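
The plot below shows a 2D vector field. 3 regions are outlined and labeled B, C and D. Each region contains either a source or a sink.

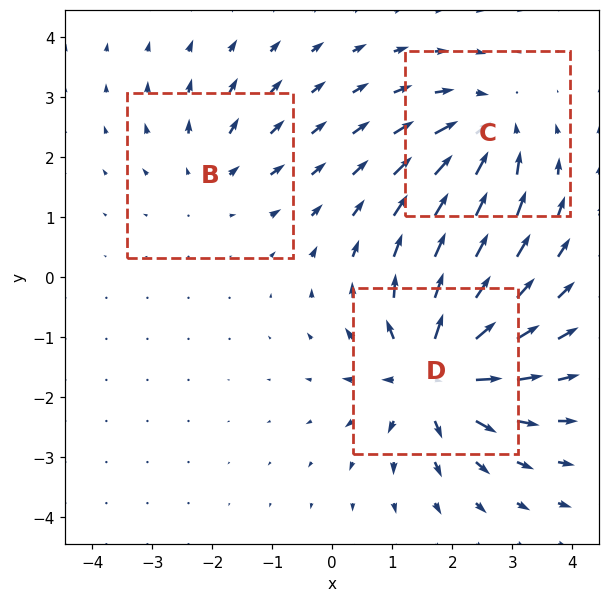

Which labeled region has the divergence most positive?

Divergence at each region's feature centre — B: about +2, C: about -4, D: about +6. Region D is most positive.

D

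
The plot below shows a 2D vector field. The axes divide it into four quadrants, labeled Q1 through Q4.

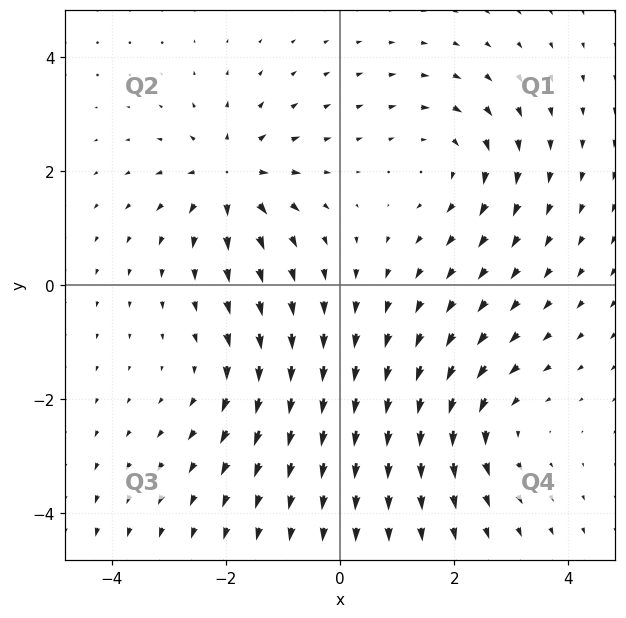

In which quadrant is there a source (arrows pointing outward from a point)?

Q2

The source sits at approximately (-1.9, 1.9), which lies in quadrant Q2. The divergence there is about +5, positive as expected for a source.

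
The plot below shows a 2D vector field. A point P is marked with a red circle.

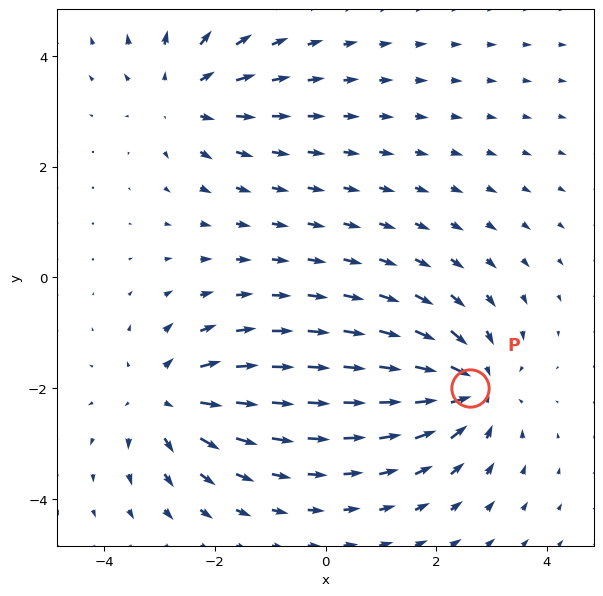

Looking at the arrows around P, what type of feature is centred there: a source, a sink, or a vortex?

At P (2.6, -2.0) the arrows converge inward. Divergence about -4, curl ≈0 — negative divergence with near-zero curl is a sink.

sink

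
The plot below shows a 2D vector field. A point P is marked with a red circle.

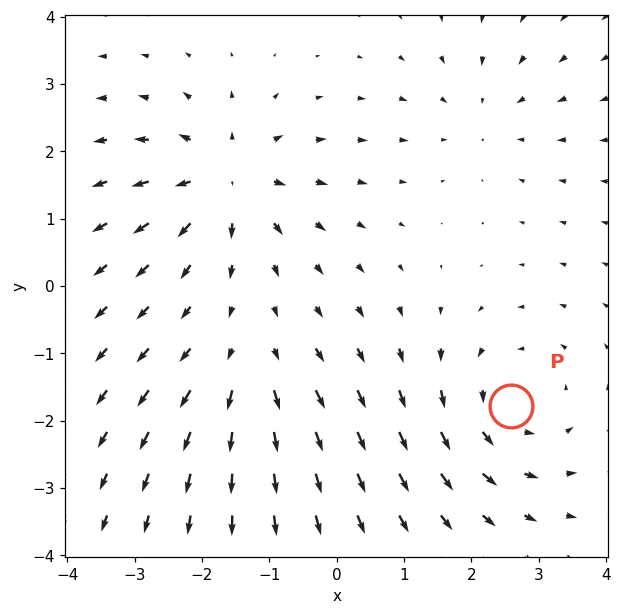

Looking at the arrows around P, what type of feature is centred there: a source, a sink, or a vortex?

vortex

At P (2.6, -1.8) the arrows circulate counterclockwise. Divergence ≈0, curl about +4 — near-zero divergence with nonzero curl is a vortex.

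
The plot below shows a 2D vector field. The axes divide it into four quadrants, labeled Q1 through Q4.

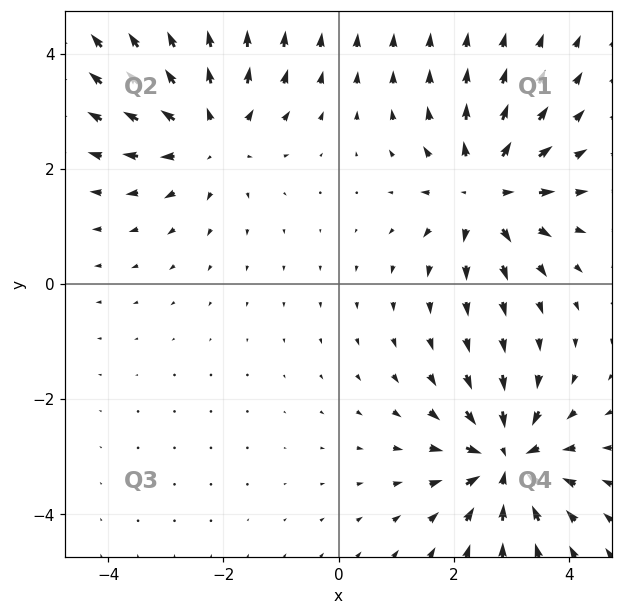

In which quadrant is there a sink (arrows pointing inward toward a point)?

Q4

The sink sits at approximately (2.9, -3.1), which lies in quadrant Q4. The divergence there is about -5, negative as expected for a sink.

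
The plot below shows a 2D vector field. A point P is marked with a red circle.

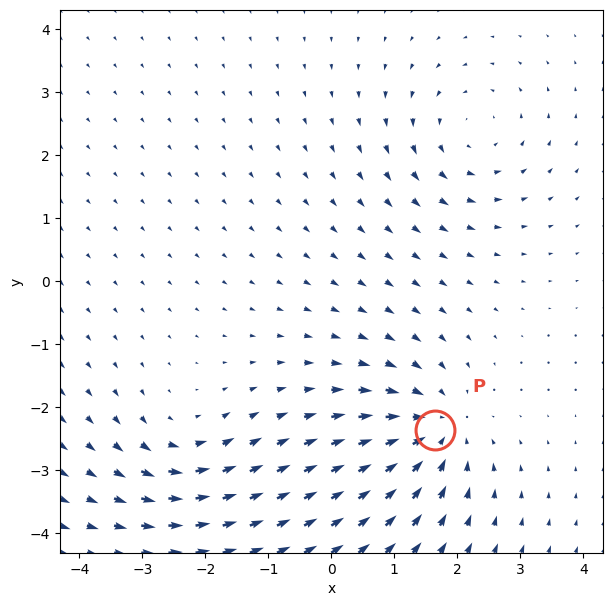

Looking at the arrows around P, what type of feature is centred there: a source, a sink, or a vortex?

At P (1.6, -2.4) the arrows converge inward. Divergence about -5, curl ≈0 — negative divergence with near-zero curl is a sink.

sink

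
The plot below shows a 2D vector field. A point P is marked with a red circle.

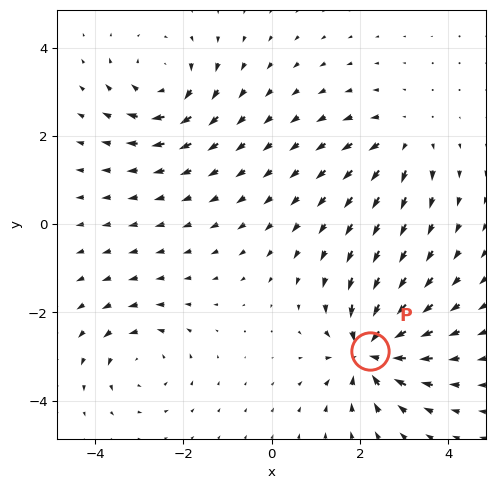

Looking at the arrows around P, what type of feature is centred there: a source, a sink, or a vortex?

sink

At P (2.2, -2.9) the arrows converge inward. Divergence about -7, curl ≈0 — negative divergence with near-zero curl is a sink.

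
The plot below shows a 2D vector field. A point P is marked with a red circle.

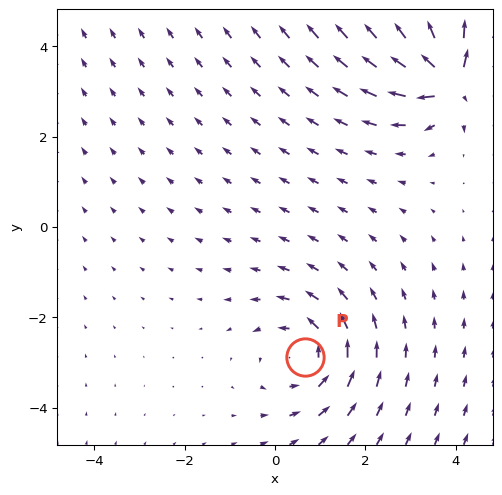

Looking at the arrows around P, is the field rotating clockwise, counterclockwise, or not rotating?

counterclockwise

Near P at (0.7, -2.9) the arrows circulate counterclockwise. The curl (z-component) there is about +3; positive curl means counterclockwise rotation.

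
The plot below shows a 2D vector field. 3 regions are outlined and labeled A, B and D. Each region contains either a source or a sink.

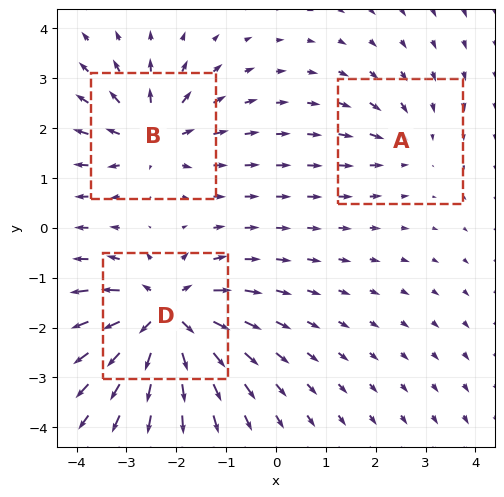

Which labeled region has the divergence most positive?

Divergence at each region's feature centre — A: about -2, B: about +4, D: about +6. Region D is most positive.

D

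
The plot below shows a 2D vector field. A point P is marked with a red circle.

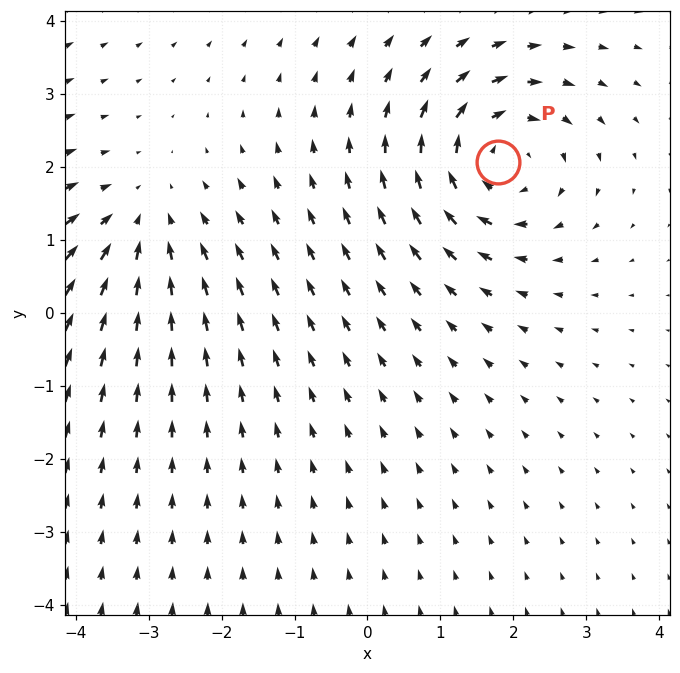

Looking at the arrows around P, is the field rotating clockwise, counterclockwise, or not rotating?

clockwise

Near P at (1.8, 2.1) the arrows circulate clockwise. The curl (z-component) there is about -4; negative curl means clockwise rotation.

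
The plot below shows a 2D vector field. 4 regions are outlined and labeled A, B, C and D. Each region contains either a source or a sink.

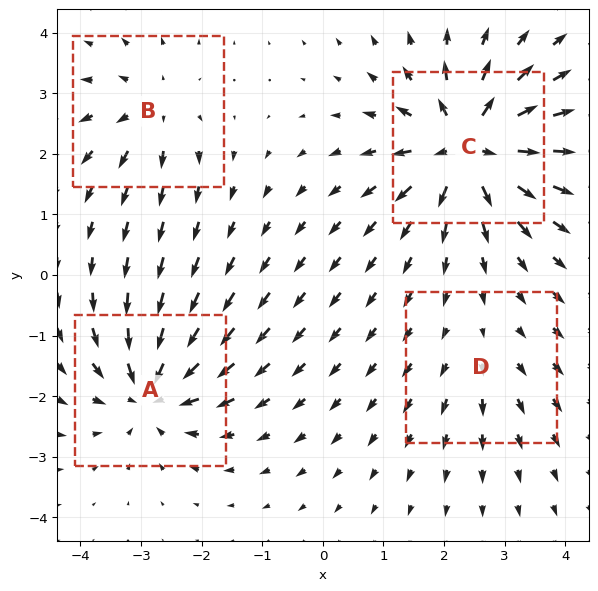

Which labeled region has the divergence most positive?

Divergence at each region's feature centre — A: about -6, B: about +4, C: about +9, D: about +2. Region C is most positive.

C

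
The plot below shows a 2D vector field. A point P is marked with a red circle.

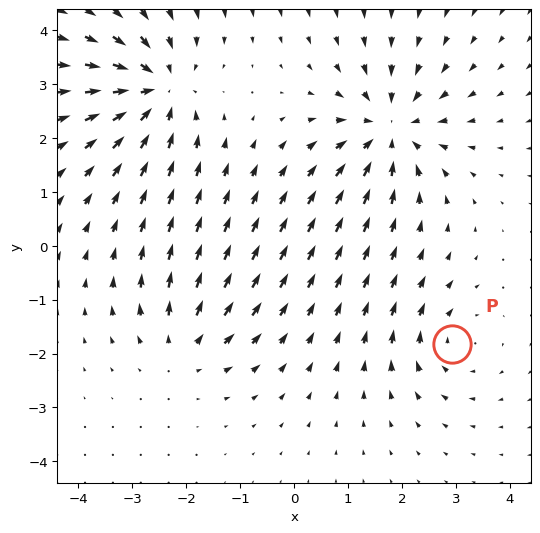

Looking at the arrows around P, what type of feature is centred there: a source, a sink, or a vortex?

vortex

At P (2.9, -1.8) the arrows circulate clockwise. Divergence ≈0, curl about -3 — near-zero divergence with nonzero curl is a vortex.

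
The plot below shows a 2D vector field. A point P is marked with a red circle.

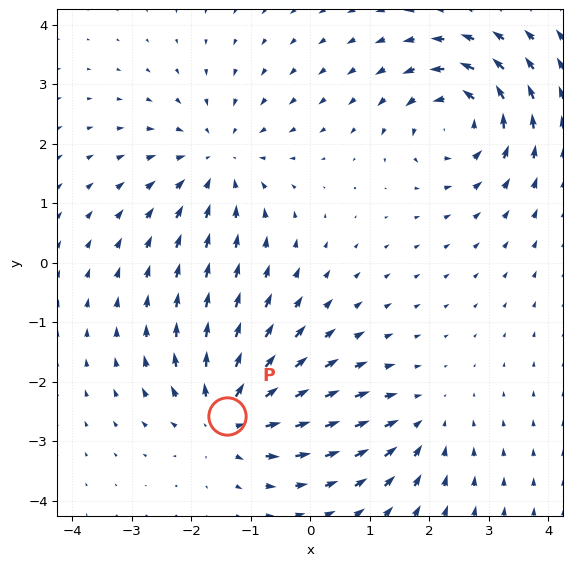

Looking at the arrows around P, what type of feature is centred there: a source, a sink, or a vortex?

At P (-1.4, -2.6) the arrows spread outward. Divergence about +5, curl ≈0 — positive divergence with near-zero curl is a source.

source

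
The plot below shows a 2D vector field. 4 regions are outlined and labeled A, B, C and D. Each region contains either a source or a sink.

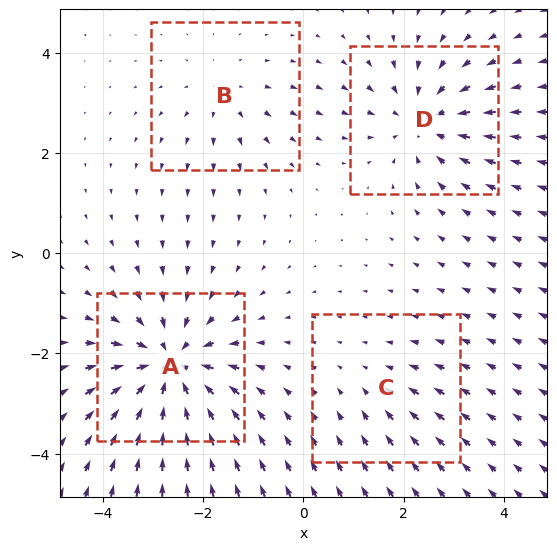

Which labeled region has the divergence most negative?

Divergence at each region's feature centre — A: about -7, B: about +3, C: about -2, D: about -5. Region A is most negative.

A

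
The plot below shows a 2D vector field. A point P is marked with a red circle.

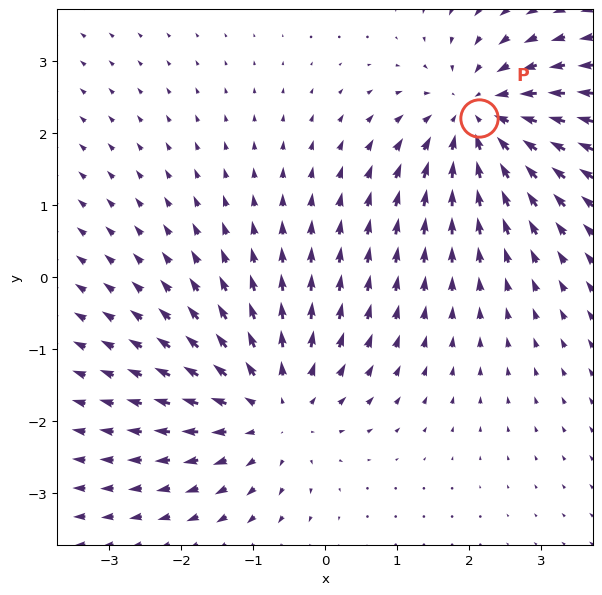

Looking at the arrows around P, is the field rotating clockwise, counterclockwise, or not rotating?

Near P at (2.1, 2.2) the arrows show no circulation. The curl there is ≈0.

not rotating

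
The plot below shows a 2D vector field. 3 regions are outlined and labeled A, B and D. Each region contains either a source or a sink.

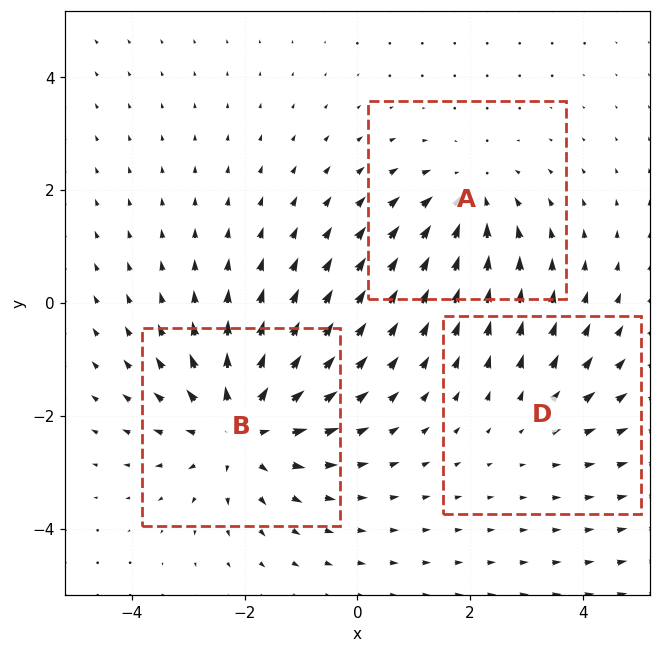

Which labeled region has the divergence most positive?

Divergence at each region's feature centre — A: about -3, B: about +4, D: about +2. Region B is most positive.

B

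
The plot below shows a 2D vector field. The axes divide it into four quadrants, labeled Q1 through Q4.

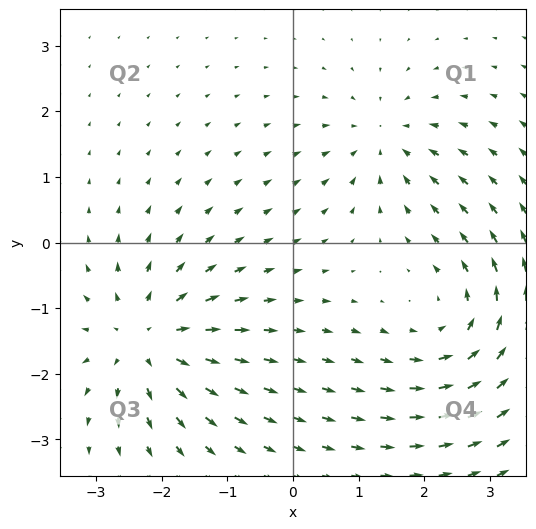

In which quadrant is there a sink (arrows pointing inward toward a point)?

Q1

The sink sits at approximately (1.4, 1.6), which lies in quadrant Q1. The divergence there is about -3, negative as expected for a sink.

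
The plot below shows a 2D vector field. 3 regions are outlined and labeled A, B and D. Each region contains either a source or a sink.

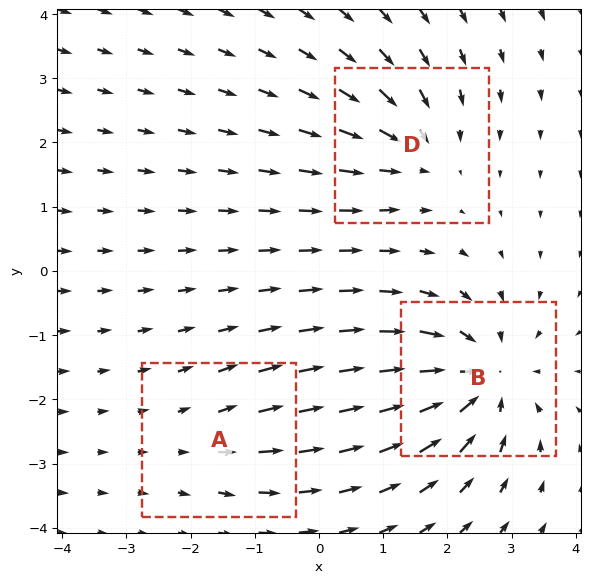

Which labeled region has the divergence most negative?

B

Divergence at each region's feature centre — A: about +2, B: about -5, D: about -3. Region B is most negative.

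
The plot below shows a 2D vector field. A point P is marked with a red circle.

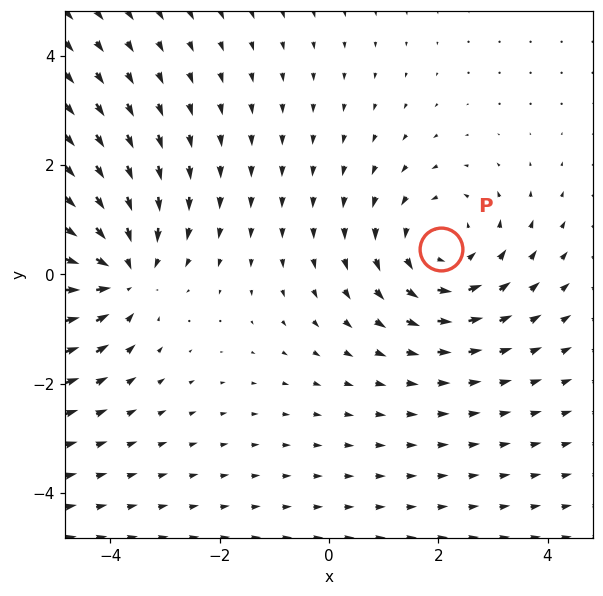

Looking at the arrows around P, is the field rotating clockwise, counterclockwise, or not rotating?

counterclockwise

Near P at (2.1, 0.5) the arrows circulate counterclockwise. The curl (z-component) there is about +3; positive curl means counterclockwise rotation.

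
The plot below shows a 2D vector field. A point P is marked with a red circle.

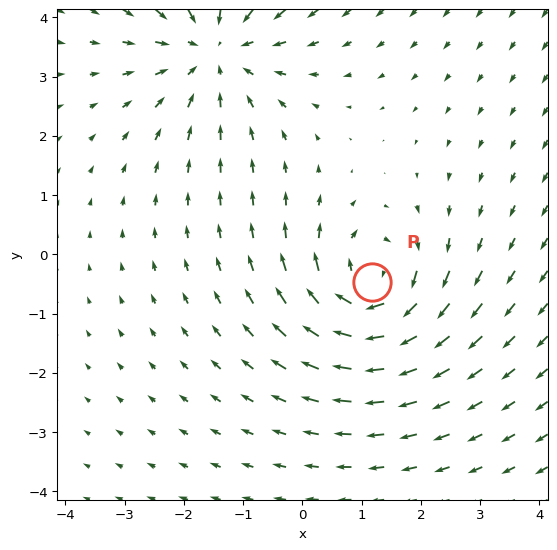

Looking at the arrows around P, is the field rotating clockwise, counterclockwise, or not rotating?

Near P at (1.2, -0.5) the arrows circulate clockwise. The curl (z-component) there is about -6; negative curl means clockwise rotation.

clockwise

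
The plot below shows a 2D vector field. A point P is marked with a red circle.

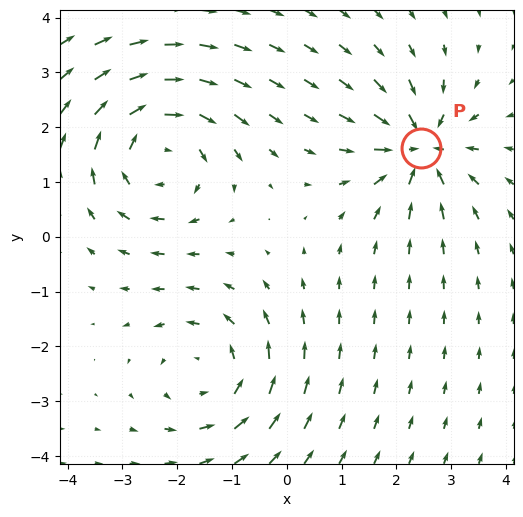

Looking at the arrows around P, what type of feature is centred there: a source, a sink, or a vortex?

At P (2.4, 1.6) the arrows converge inward. Divergence about -5, curl ≈0 — negative divergence with near-zero curl is a sink.

sink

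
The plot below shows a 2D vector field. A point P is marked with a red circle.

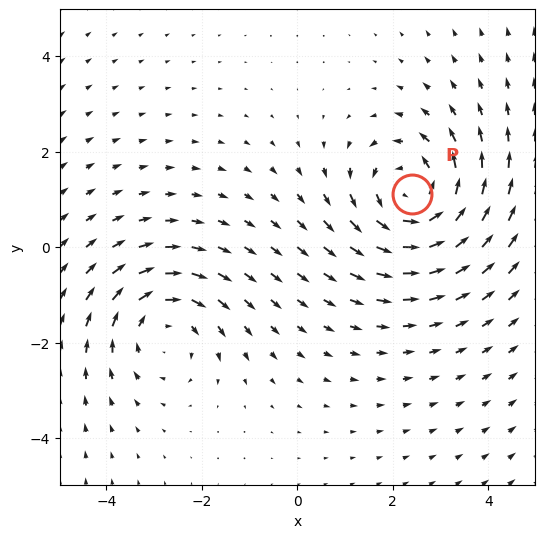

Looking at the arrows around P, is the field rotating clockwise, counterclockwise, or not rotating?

counterclockwise

Near P at (2.4, 1.1) the arrows circulate counterclockwise. The curl (z-component) there is about +4; positive curl means counterclockwise rotation.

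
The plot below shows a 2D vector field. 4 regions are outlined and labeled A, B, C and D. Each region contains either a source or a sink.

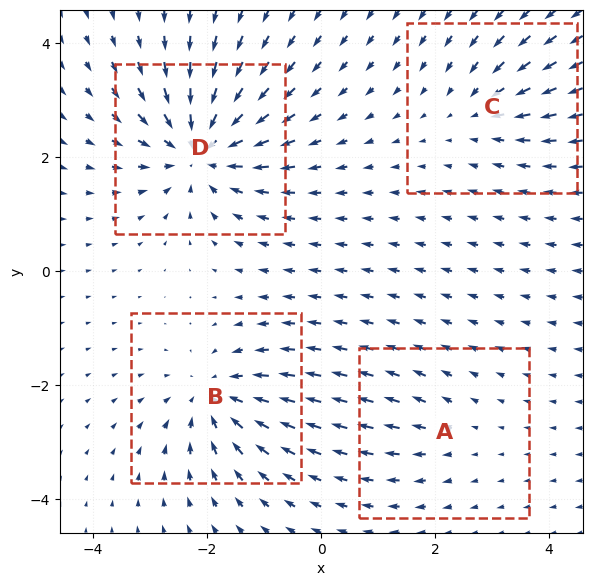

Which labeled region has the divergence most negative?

Divergence at each region's feature centre — A: about +2, B: about -6, C: about -4, D: about -8. Region D is most negative.

D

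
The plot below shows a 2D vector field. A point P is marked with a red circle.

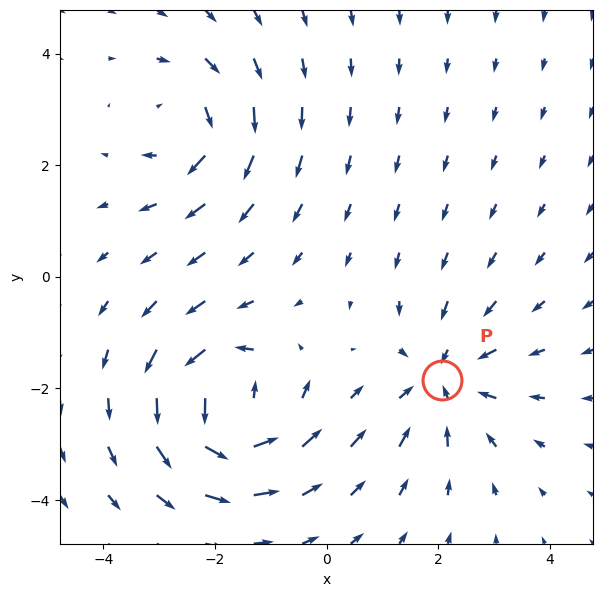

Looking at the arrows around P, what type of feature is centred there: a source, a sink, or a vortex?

sink

At P (2.1, -1.8) the arrows converge inward. Divergence about -4, curl ≈0 — negative divergence with near-zero curl is a sink.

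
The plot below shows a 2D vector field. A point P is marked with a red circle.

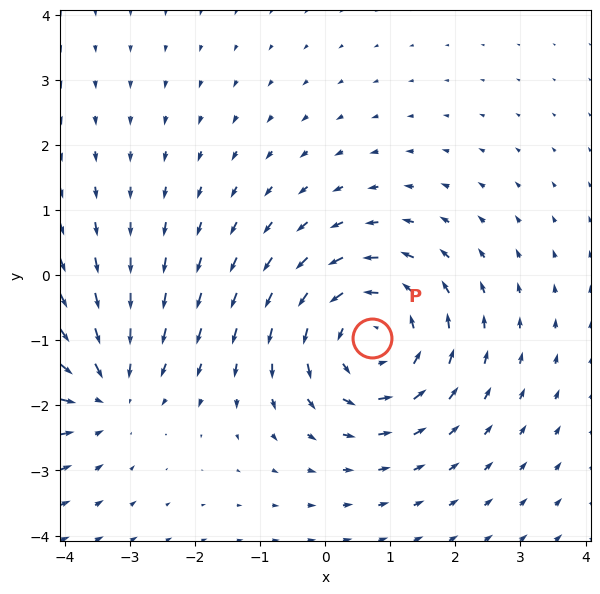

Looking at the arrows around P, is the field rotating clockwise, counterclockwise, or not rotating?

Near P at (0.7, -1.0) the arrows circulate counterclockwise. The curl (z-component) there is about +3; positive curl means counterclockwise rotation.

counterclockwise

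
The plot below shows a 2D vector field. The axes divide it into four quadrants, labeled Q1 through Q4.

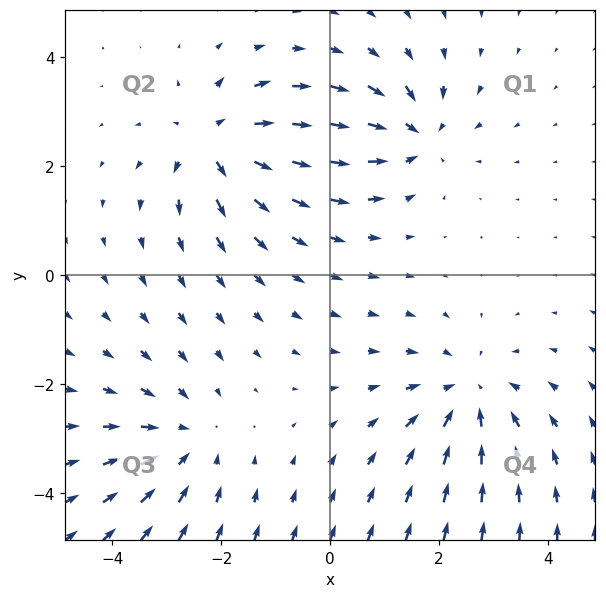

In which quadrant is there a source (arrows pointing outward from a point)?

The source sits at approximately (-2.1, 2.4), which lies in quadrant Q2. The divergence there is about +5, positive as expected for a source.

Q2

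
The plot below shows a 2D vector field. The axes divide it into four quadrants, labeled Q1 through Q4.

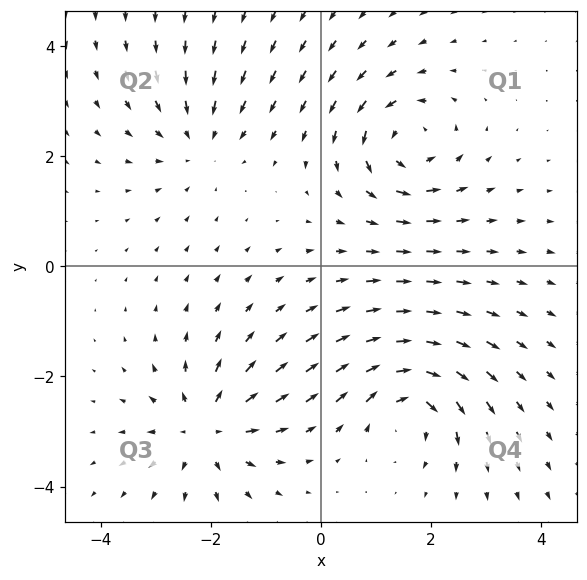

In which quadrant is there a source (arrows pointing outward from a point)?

The source sits at approximately (-2.1, -3.0), which lies in quadrant Q3. The divergence there is about +6, positive as expected for a source.

Q3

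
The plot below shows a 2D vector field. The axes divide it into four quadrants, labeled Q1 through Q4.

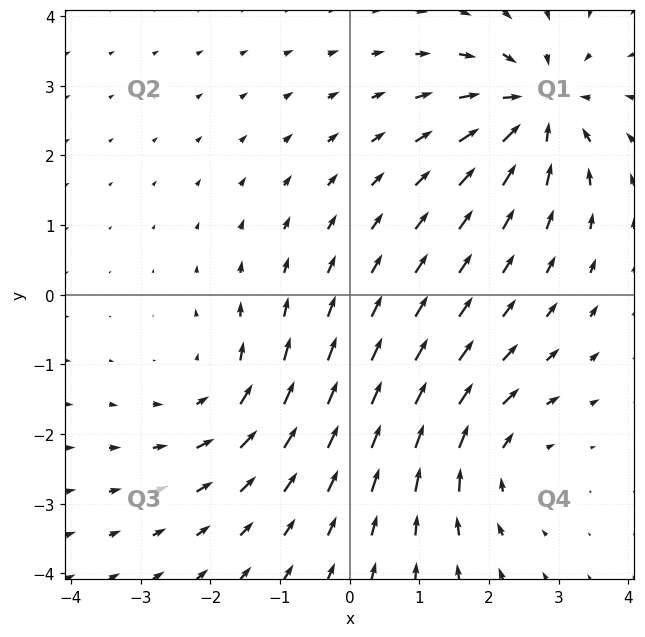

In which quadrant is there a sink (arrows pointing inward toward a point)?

The sink sits at approximately (2.7, 2.7), which lies in quadrant Q1. The divergence there is about -6, negative as expected for a sink.

Q1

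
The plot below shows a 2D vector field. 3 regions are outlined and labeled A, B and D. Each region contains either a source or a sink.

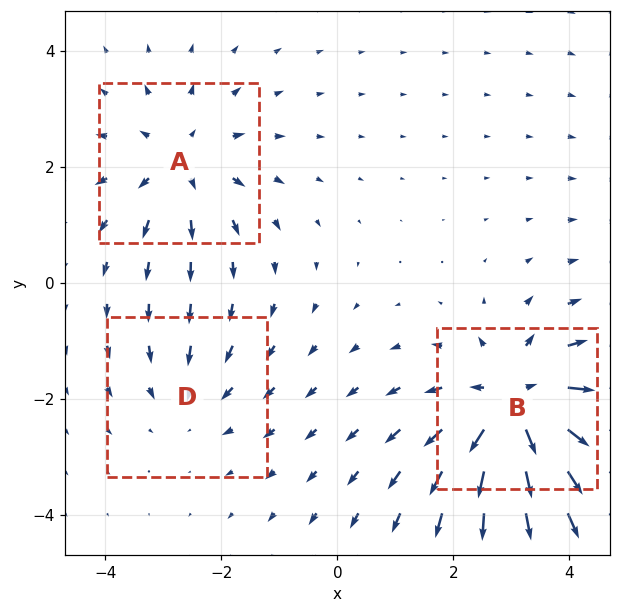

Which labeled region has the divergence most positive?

Divergence at each region's feature centre — A: about +3, B: about +5, D: about -2. Region B is most positive.

B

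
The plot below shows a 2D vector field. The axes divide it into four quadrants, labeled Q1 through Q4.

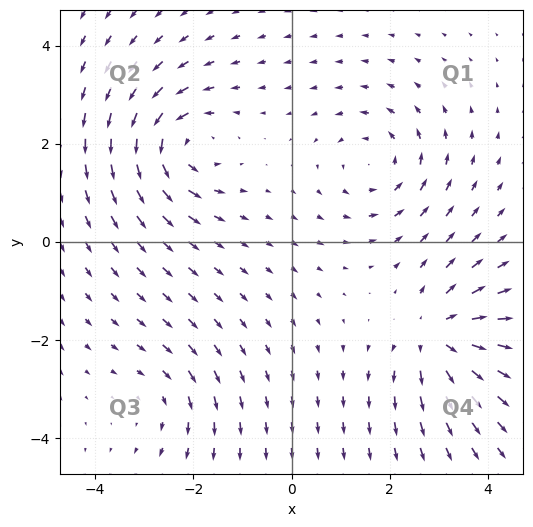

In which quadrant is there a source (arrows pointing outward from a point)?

Q4

The source sits at approximately (3.0, -1.9), which lies in quadrant Q4. The divergence there is about +5, positive as expected for a source.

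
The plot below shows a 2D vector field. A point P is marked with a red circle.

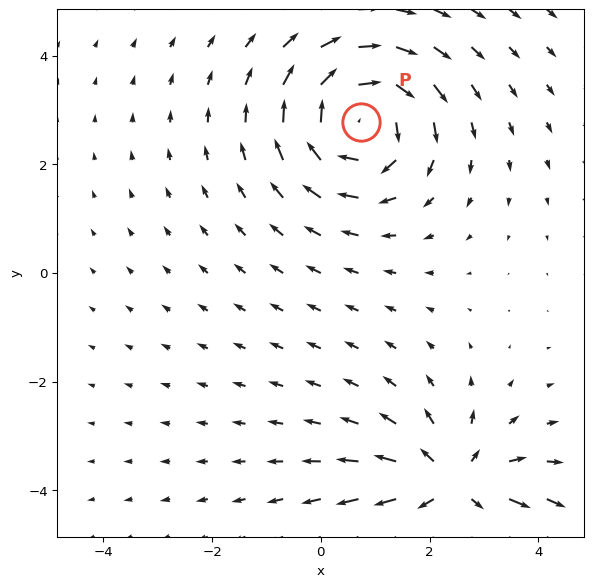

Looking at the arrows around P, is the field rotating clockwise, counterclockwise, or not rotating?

Near P at (0.7, 2.8) the arrows circulate clockwise. The curl (z-component) there is about -4; negative curl means clockwise rotation.

clockwise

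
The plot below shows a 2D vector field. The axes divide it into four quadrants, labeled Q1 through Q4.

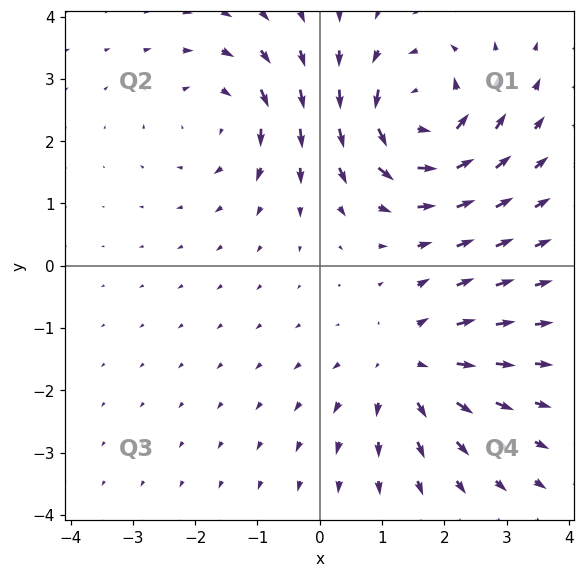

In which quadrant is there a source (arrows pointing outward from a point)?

Q4

The source sits at approximately (1.4, -1.6), which lies in quadrant Q4. The divergence there is about +3, positive as expected for a source.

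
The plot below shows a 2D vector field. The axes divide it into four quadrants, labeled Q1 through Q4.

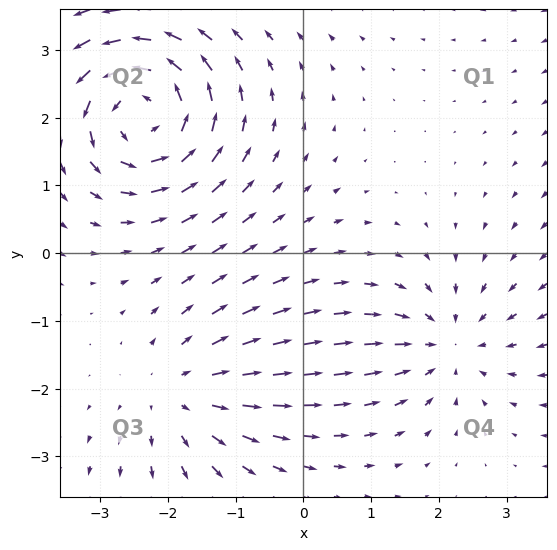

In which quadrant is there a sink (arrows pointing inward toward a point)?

The sink sits at approximately (2.1, -1.3), which lies in quadrant Q4. The divergence there is about -3, negative as expected for a sink.

Q4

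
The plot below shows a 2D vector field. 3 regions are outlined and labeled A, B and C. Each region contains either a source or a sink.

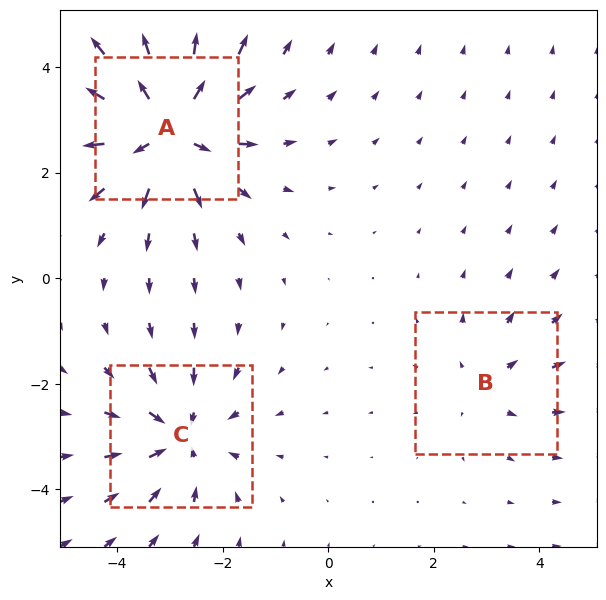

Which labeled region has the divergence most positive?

Divergence at each region's feature centre — A: about +5, B: about +2, C: about -3. Region A is most positive.

A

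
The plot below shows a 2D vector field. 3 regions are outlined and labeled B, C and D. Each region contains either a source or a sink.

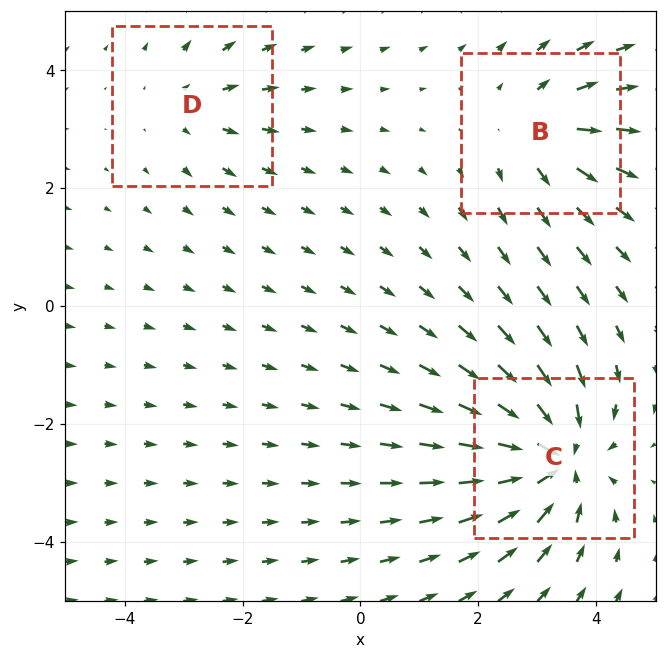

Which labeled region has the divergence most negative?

C

Divergence at each region's feature centre — B: about +3, C: about -6, D: about +2. Region C is most negative.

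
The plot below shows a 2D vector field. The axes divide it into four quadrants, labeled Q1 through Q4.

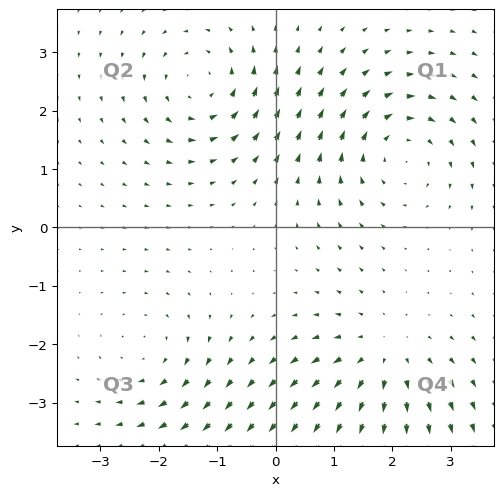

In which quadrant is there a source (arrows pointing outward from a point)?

The source sits at approximately (1.8, -2.2), which lies in quadrant Q4. The divergence there is about +3, positive as expected for a source.

Q4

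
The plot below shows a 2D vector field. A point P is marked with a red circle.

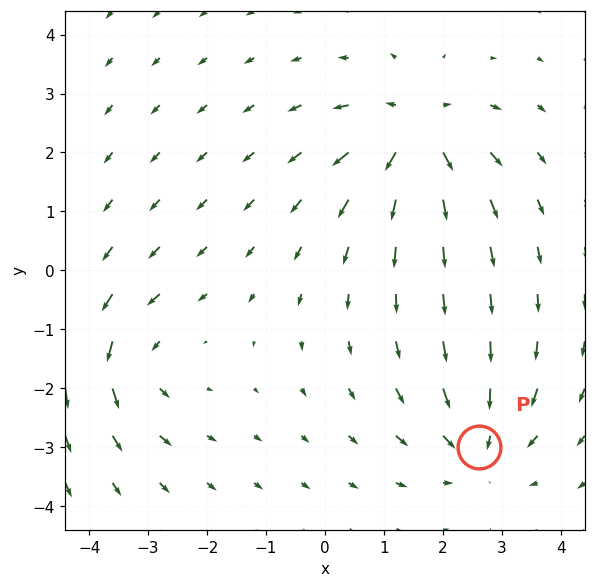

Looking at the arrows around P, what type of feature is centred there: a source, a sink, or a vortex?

At P (2.6, -3.0) the arrows converge inward. Divergence about -4, curl ≈0 — negative divergence with near-zero curl is a sink.

sink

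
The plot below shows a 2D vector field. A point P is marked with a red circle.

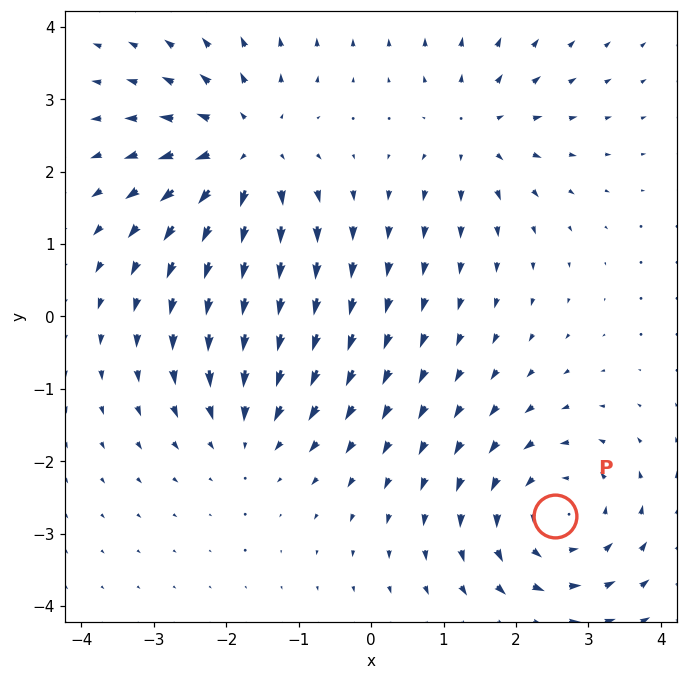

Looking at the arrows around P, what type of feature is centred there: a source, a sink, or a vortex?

At P (2.5, -2.8) the arrows circulate counterclockwise. Divergence ≈0, curl about +4 — near-zero divergence with nonzero curl is a vortex.

vortex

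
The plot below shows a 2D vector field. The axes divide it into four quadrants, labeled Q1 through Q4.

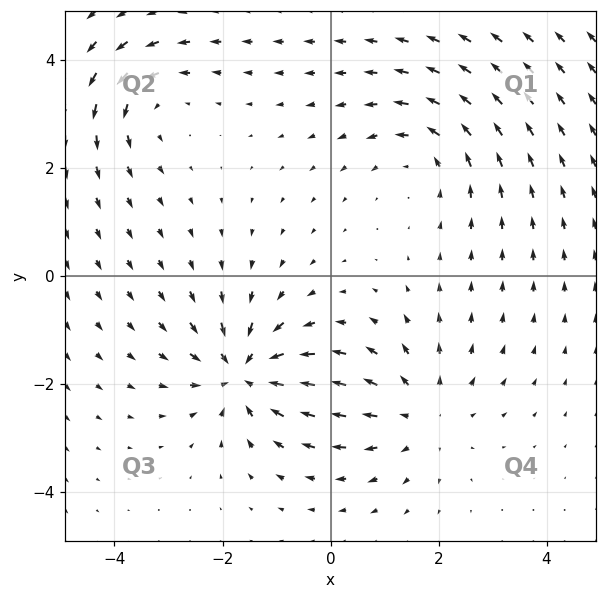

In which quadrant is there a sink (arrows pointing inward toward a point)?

Q3

The sink sits at approximately (-1.6, -1.8), which lies in quadrant Q3. The divergence there is about -6, negative as expected for a sink.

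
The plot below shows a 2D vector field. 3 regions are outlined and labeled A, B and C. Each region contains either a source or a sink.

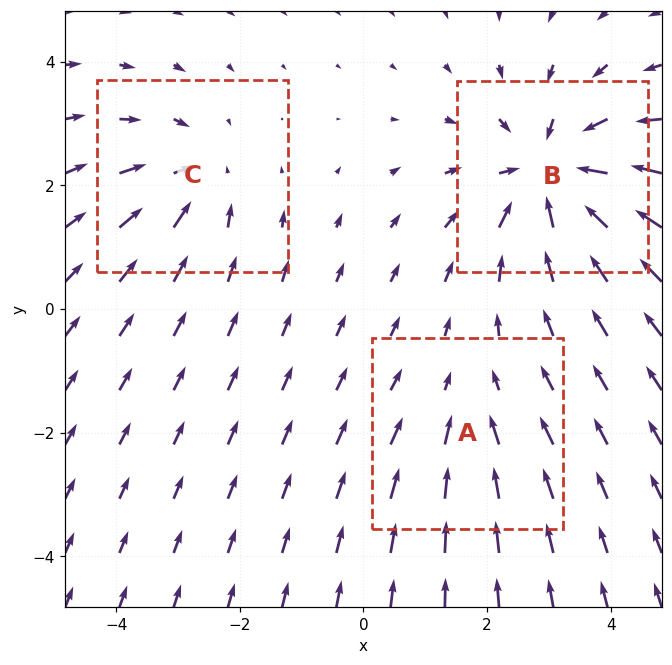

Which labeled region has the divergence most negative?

B

Divergence at each region's feature centre — A: about -2, B: about -5, C: about -3. Region B is most negative.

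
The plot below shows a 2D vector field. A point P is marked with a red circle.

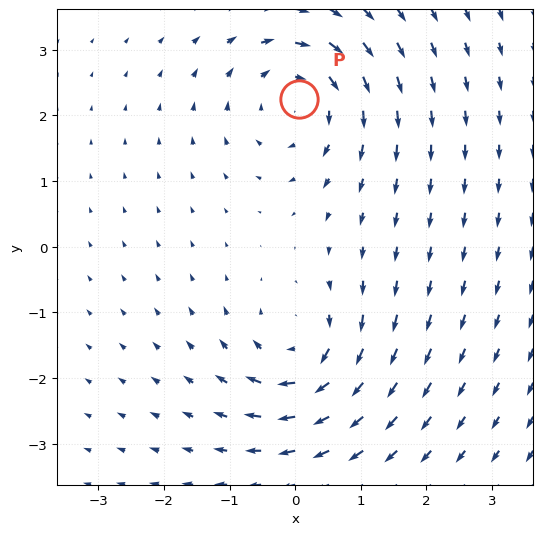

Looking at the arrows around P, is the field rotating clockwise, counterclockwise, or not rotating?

Near P at (0.1, 2.3) the arrows circulate clockwise. The curl (z-component) there is about -5; negative curl means clockwise rotation.

clockwise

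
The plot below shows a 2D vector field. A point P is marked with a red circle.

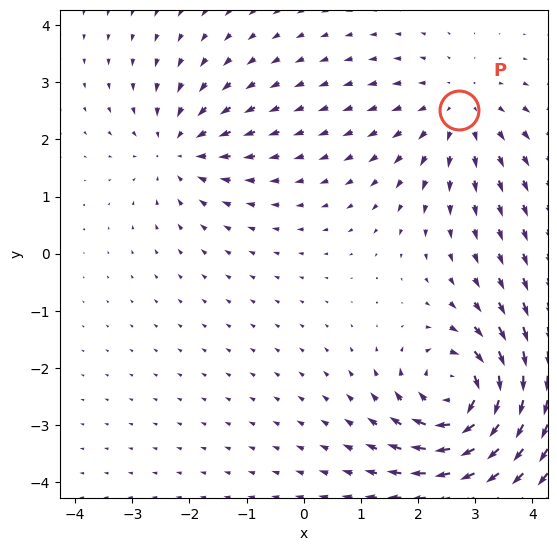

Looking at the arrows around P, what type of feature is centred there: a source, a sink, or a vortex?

source

At P (2.7, 2.5) the arrows spread outward. Divergence about +3, curl ≈0 — positive divergence with near-zero curl is a source.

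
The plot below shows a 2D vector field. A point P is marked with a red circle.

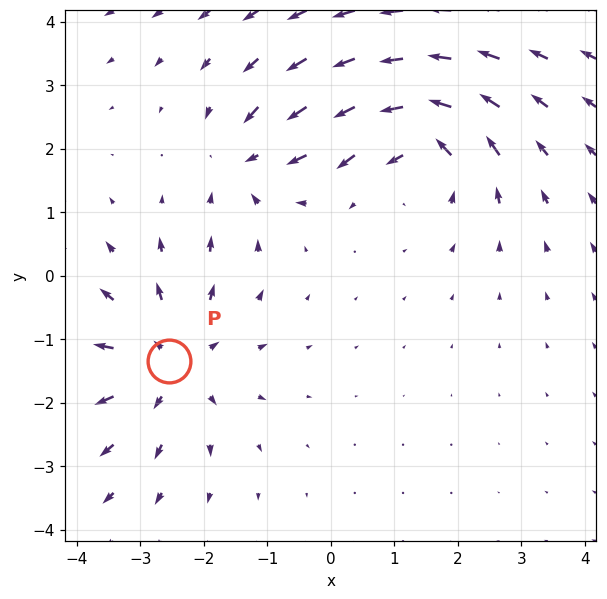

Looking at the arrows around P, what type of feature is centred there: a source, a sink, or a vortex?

At P (-2.5, -1.3) the arrows spread outward. Divergence about +4, curl ≈0 — positive divergence with near-zero curl is a source.

source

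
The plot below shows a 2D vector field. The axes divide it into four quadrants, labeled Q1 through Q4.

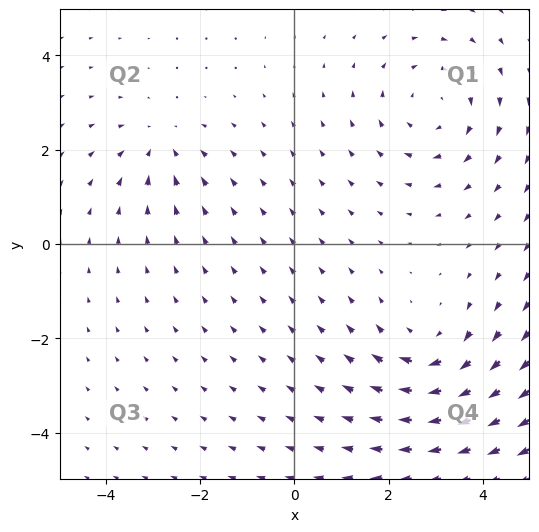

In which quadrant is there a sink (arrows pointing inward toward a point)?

The sink sits at approximately (-2.8, 2.1), which lies in quadrant Q2. The divergence there is about -3, negative as expected for a sink.

Q2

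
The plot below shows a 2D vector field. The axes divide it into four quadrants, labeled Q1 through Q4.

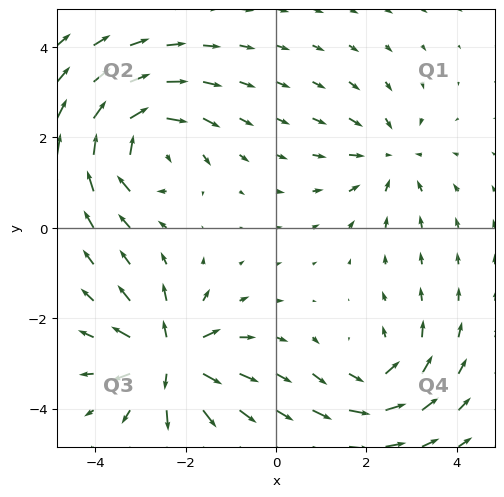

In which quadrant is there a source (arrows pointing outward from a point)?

The source sits at approximately (-2.3, -2.9), which lies in quadrant Q3. The divergence there is about +6, positive as expected for a source.

Q3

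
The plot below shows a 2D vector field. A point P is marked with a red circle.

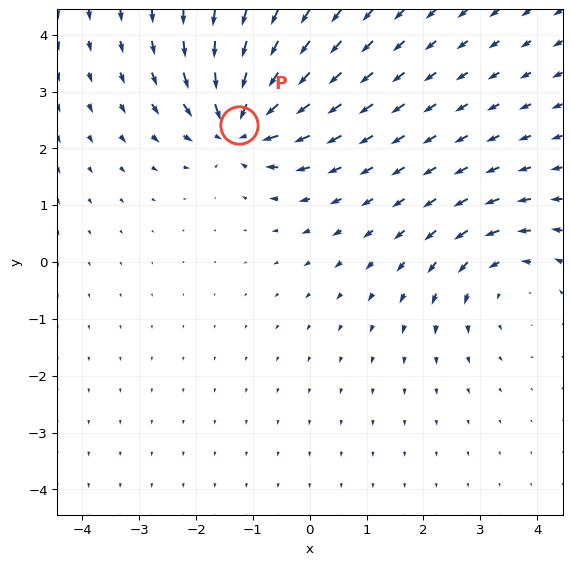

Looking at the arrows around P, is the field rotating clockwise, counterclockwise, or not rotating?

not rotating

Near P at (-1.2, 2.4) the arrows show no circulation. The curl there is ≈0.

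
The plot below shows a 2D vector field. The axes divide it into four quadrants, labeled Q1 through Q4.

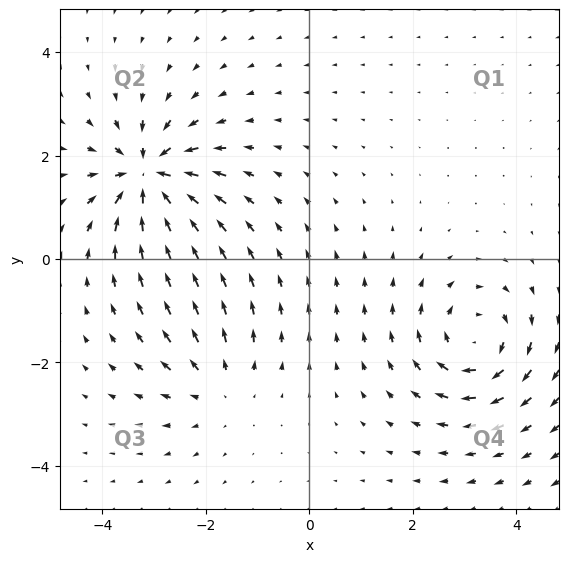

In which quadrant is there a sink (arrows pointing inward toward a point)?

Q2

The sink sits at approximately (-3.1, 1.6), which lies in quadrant Q2. The divergence there is about -7, negative as expected for a sink.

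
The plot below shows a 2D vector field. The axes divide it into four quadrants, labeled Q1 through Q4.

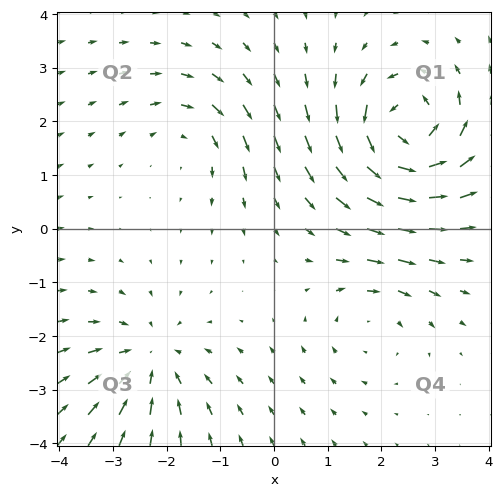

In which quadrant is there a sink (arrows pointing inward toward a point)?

The sink sits at approximately (-2.3, -2.5), which lies in quadrant Q3. The divergence there is about -3, negative as expected for a sink.

Q3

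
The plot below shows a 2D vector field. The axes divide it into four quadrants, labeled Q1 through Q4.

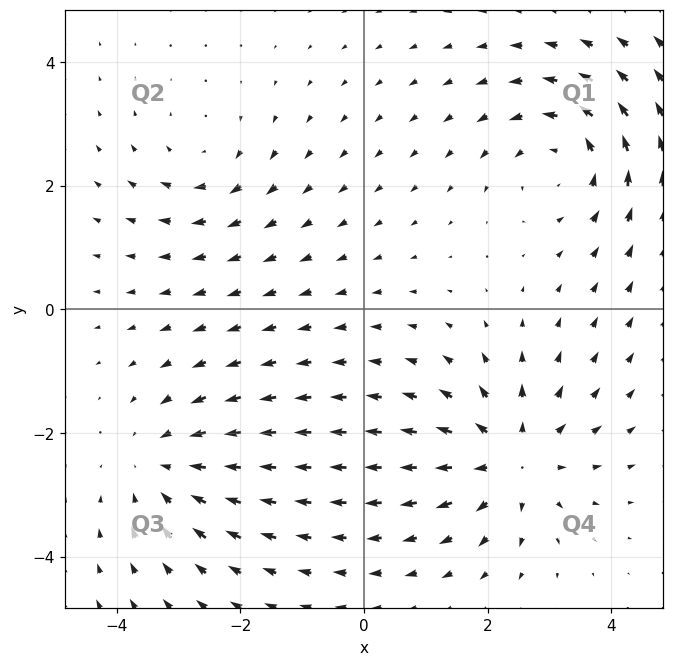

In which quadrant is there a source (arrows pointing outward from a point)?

The source sits at approximately (2.4, -2.4), which lies in quadrant Q4. The divergence there is about +4, positive as expected for a source.

Q4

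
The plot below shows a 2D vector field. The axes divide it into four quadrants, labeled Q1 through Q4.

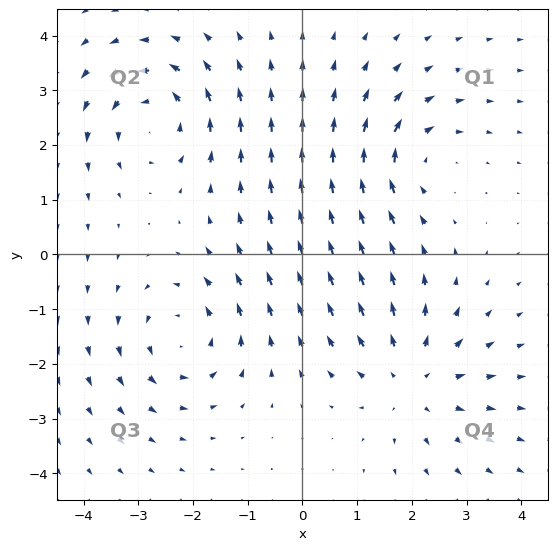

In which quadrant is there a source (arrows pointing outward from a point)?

Q4

The source sits at approximately (2.0, -2.3), which lies in quadrant Q4. The divergence there is about +4, positive as expected for a source.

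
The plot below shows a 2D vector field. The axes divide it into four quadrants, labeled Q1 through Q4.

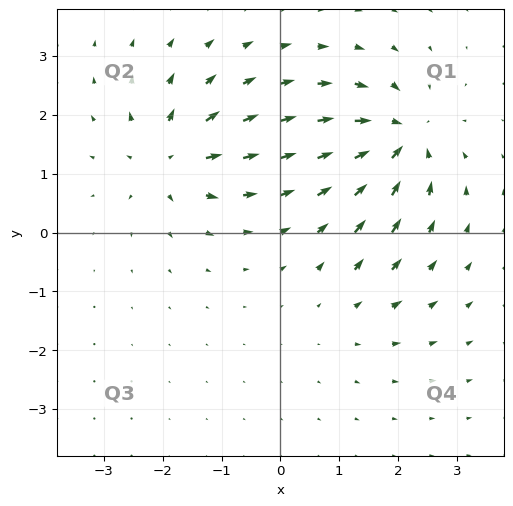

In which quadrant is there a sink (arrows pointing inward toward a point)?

Q1

The sink sits at approximately (2.0, 1.6), which lies in quadrant Q1. The divergence there is about -7, negative as expected for a sink.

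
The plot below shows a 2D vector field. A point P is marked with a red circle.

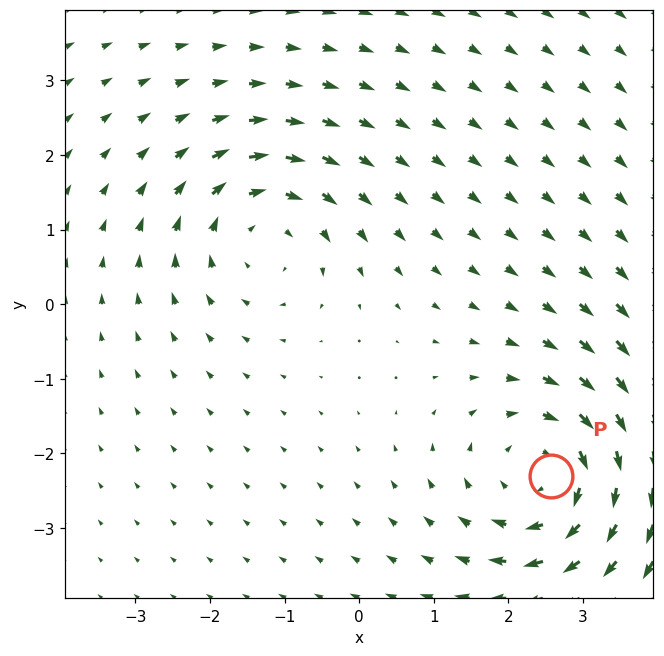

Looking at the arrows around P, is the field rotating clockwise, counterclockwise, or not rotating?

clockwise

Near P at (2.6, -2.3) the arrows circulate clockwise. The curl (z-component) there is about -3; negative curl means clockwise rotation.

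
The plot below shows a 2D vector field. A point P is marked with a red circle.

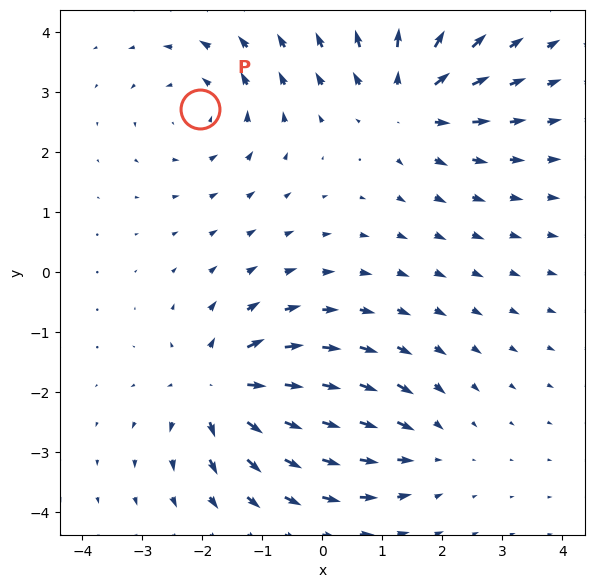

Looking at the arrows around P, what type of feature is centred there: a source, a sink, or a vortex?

At P (-2.0, 2.7) the arrows circulate counterclockwise. Divergence ≈0, curl about +3 — near-zero divergence with nonzero curl is a vortex.

vortex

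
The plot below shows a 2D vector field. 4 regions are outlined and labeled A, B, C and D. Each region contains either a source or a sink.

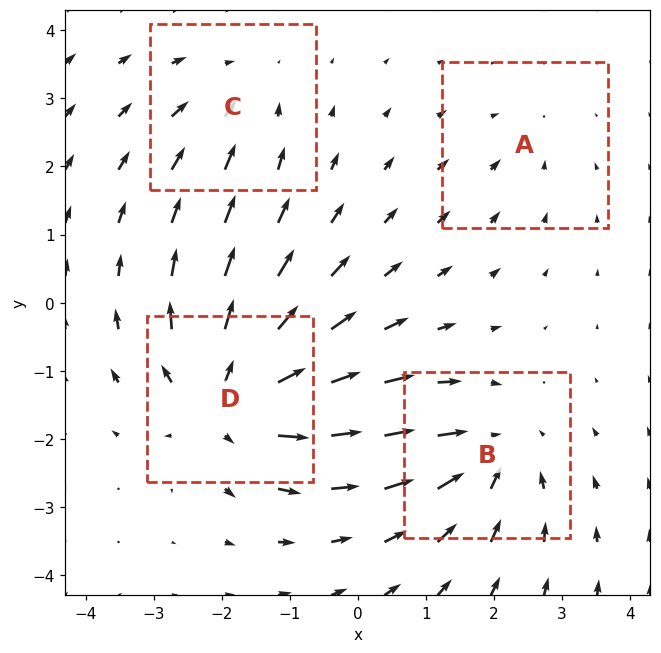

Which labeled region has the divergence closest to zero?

A

Divergence at each region's feature centre — A: about -2, B: about -5, C: about -3, D: about +7. Region A is closest to zero.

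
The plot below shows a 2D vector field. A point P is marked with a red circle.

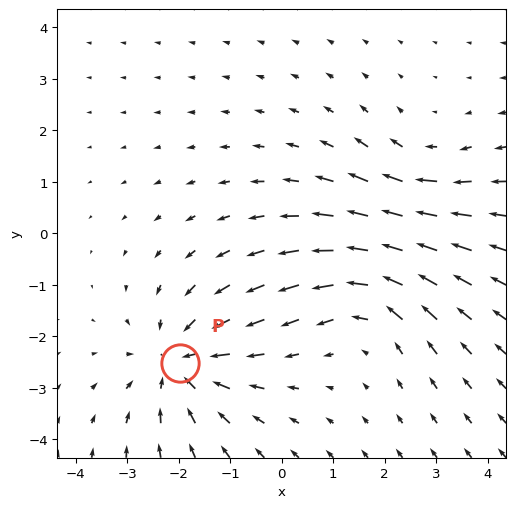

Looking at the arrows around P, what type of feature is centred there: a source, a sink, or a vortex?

At P (-2.0, -2.5) the arrows converge inward. Divergence about -4, curl ≈0 — negative divergence with near-zero curl is a sink.

sink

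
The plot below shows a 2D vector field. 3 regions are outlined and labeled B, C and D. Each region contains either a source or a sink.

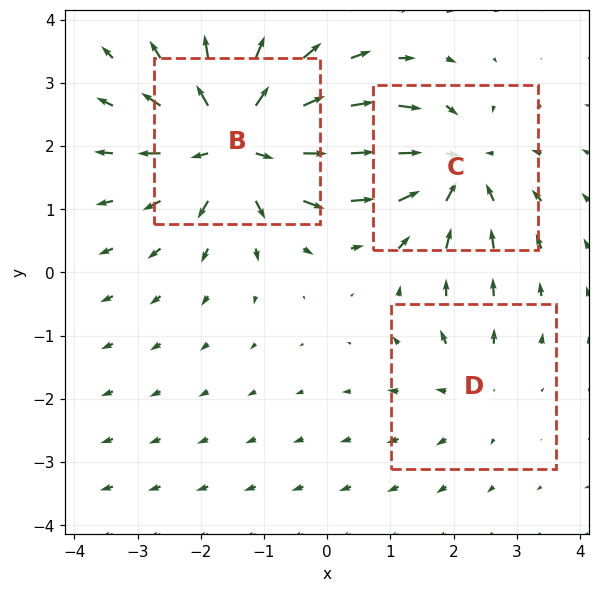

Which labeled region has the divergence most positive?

Divergence at each region's feature centre — B: about +5, C: about -4, D: about +2. Region B is most positive.

B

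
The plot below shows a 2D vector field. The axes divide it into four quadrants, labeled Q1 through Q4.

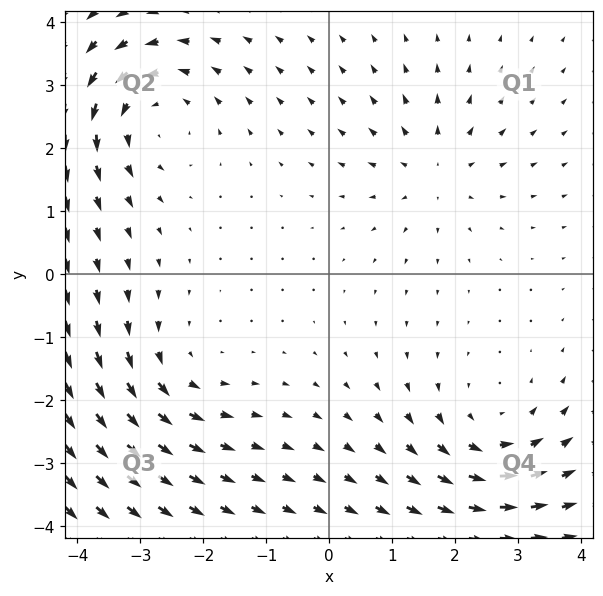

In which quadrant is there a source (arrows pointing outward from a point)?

Q1

The source sits at approximately (1.7, 1.7), which lies in quadrant Q1. The divergence there is about +3, positive as expected for a source.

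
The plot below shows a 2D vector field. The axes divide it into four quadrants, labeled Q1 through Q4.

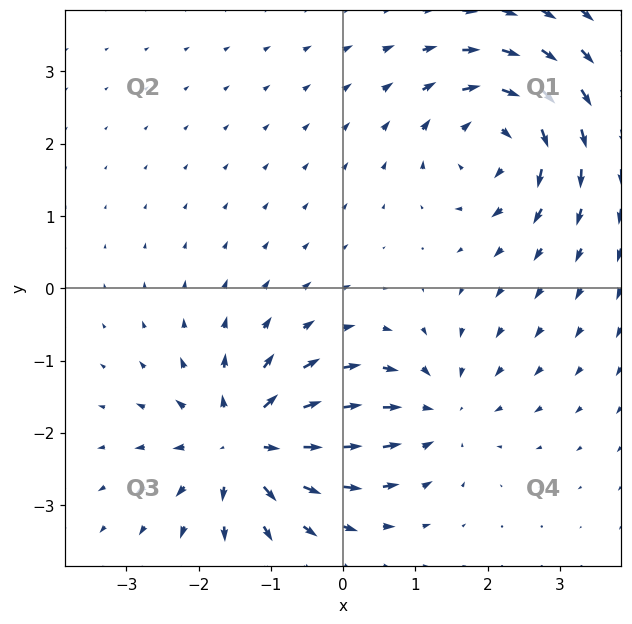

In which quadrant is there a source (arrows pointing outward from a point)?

The source sits at approximately (-1.4, -2.2), which lies in quadrant Q3. The divergence there is about +5, positive as expected for a source.

Q3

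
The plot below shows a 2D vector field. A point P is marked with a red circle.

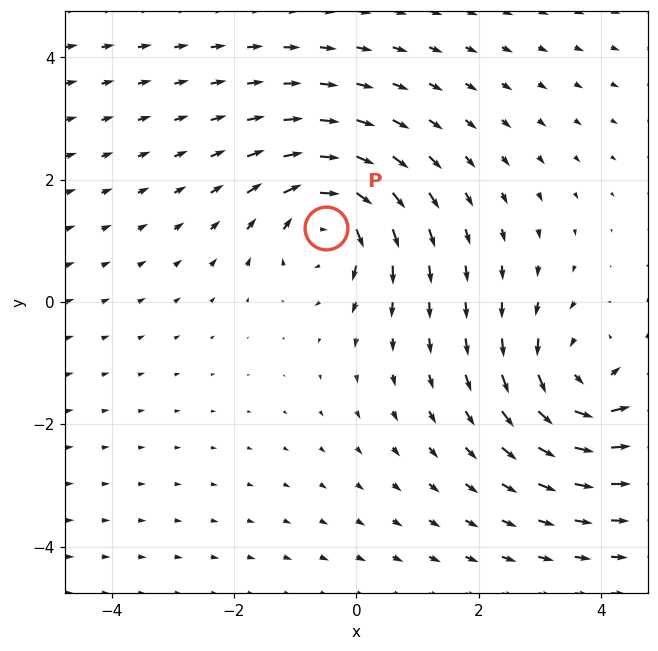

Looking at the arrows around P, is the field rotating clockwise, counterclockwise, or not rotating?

clockwise

Near P at (-0.5, 1.2) the arrows circulate clockwise. The curl (z-component) there is about -3; negative curl means clockwise rotation.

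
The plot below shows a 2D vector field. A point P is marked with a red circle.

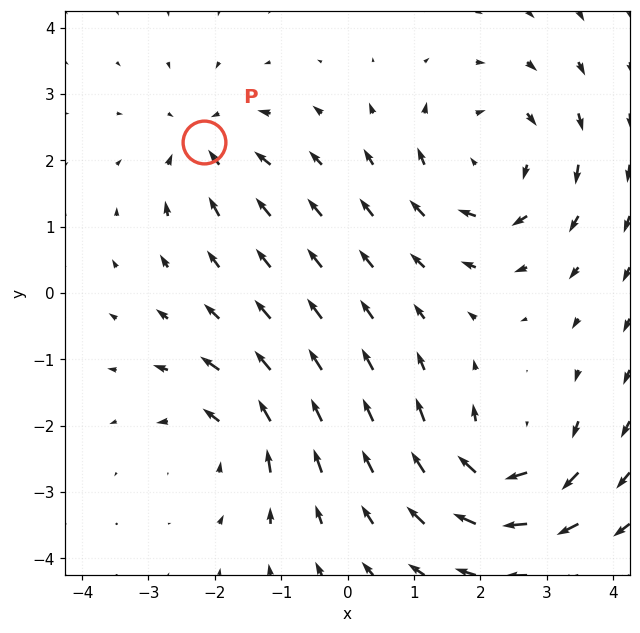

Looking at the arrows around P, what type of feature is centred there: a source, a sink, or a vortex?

At P (-2.2, 2.3) the arrows converge inward. Divergence about -4, curl ≈0 — negative divergence with near-zero curl is a sink.

sink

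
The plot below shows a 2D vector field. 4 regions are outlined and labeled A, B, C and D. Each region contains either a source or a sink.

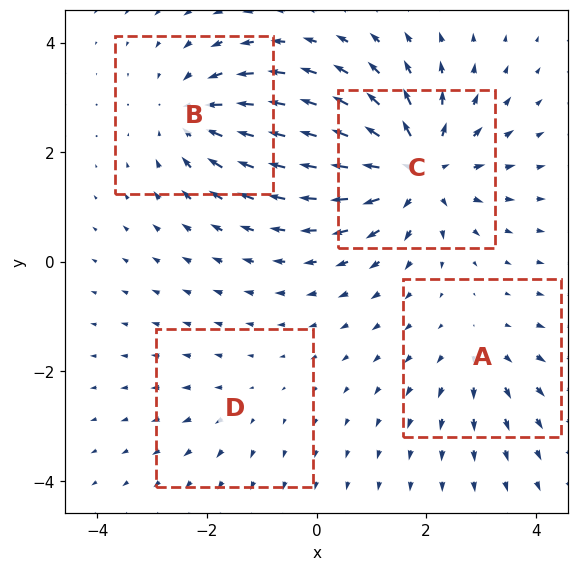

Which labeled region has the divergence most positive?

Divergence at each region's feature centre — A: about +3, B: about -5, C: about +7, D: about +2. Region C is most positive.

C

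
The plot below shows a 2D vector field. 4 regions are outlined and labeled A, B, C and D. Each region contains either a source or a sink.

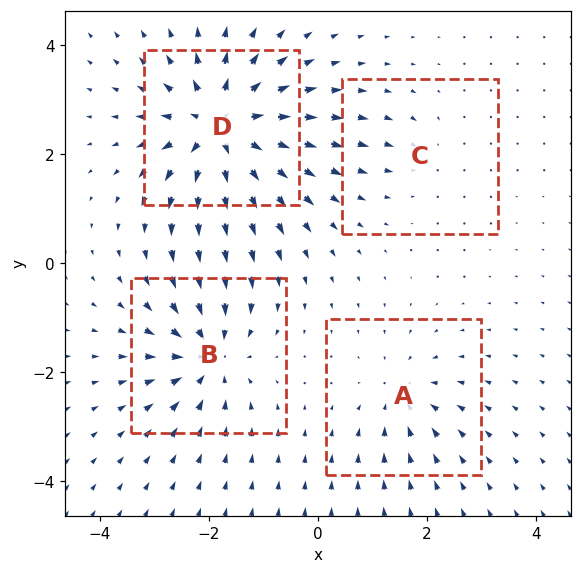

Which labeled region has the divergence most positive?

D

Divergence at each region's feature centre — A: about -4, B: about -6, C: about -2, D: about +9. Region D is most positive.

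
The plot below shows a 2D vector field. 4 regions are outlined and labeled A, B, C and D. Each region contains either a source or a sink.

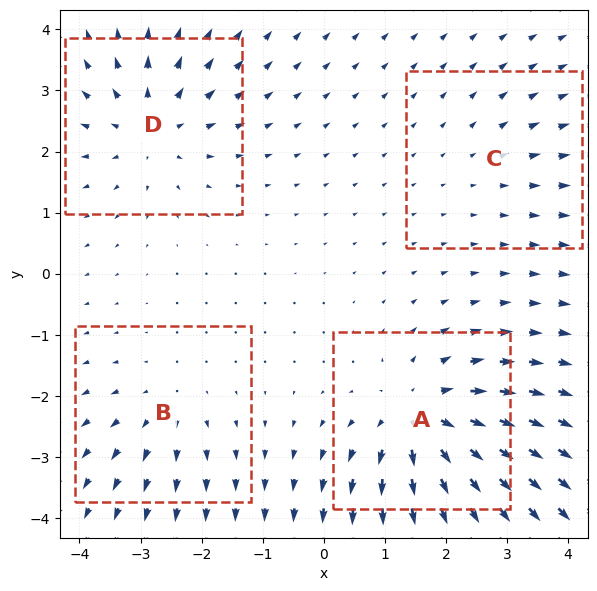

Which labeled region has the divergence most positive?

A

Divergence at each region's feature centre — A: about +7, B: about +3, C: about +2, D: about +5. Region A is most positive.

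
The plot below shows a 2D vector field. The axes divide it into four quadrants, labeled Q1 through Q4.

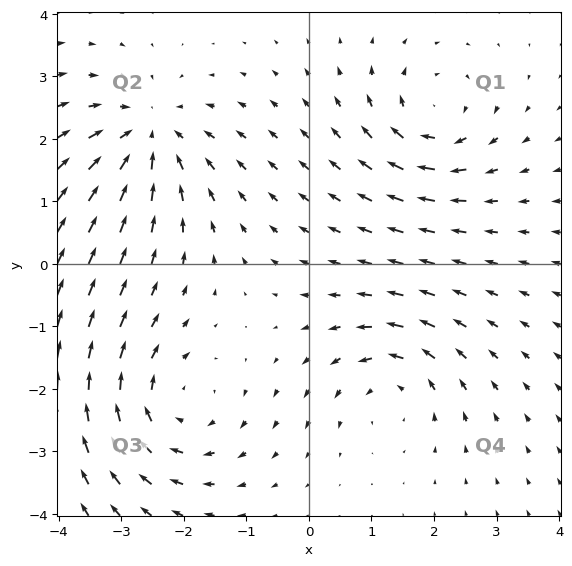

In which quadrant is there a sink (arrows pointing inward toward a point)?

The sink sits at approximately (-2.6, 2.1), which lies in quadrant Q2. The divergence there is about -5, negative as expected for a sink.

Q2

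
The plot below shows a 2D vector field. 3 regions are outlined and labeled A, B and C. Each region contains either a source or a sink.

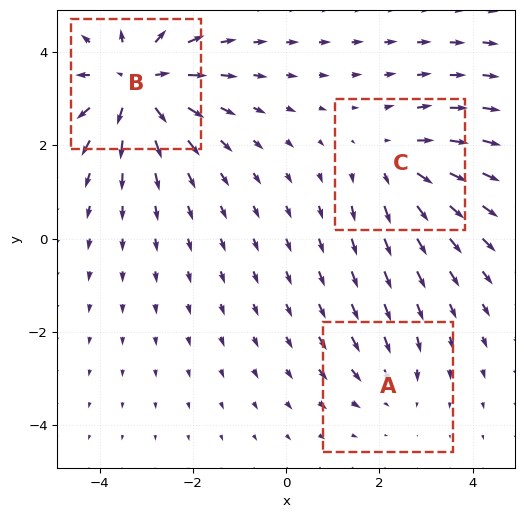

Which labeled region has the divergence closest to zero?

A

Divergence at each region's feature centre — A: about -2, B: about +5, C: about +3. Region A is closest to zero.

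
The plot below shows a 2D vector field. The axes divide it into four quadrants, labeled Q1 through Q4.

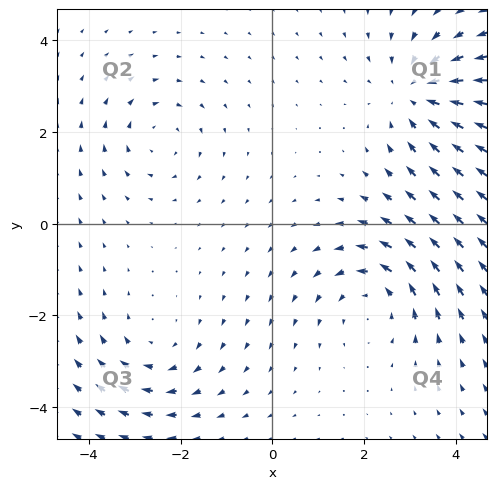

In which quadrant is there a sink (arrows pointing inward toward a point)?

Q1

The sink sits at approximately (3.2, 2.8), which lies in quadrant Q1. The divergence there is about -4, negative as expected for a sink.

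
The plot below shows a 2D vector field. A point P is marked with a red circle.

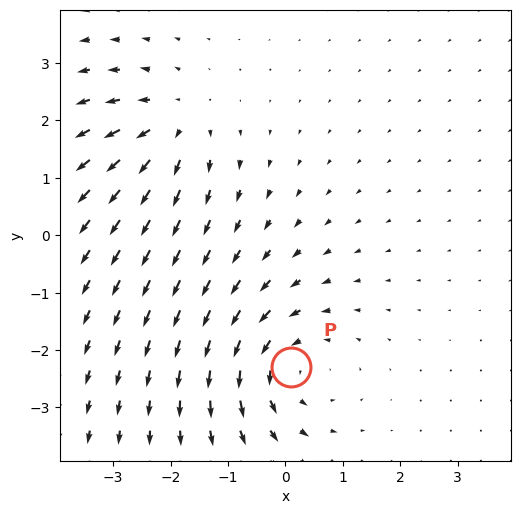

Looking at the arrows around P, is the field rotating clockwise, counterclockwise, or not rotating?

counterclockwise

Near P at (0.1, -2.3) the arrows circulate counterclockwise. The curl (z-component) there is about +4; positive curl means counterclockwise rotation.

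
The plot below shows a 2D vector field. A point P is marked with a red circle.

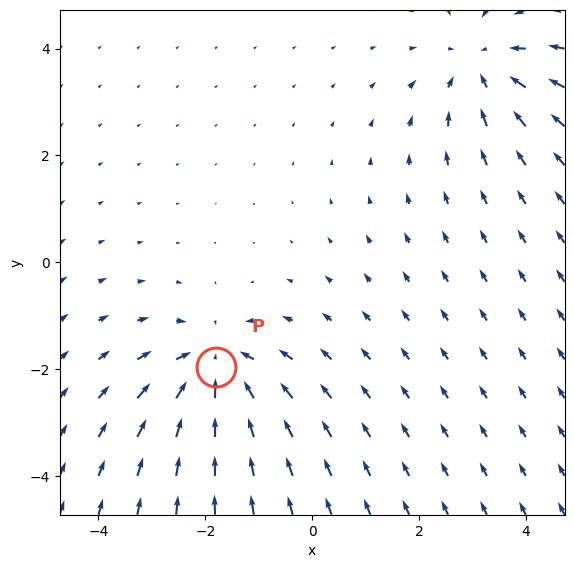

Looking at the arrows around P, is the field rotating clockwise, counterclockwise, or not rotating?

not rotating

Near P at (-1.8, -2.0) the arrows show no circulation. The curl there is ≈0.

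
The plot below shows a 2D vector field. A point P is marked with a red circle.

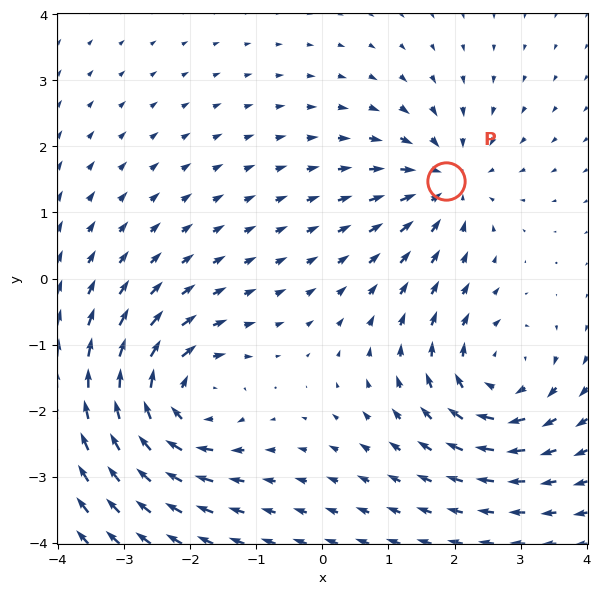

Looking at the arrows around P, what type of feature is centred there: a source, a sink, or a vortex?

sink

At P (1.9, 1.5) the arrows converge inward. Divergence about -4, curl ≈0 — negative divergence with near-zero curl is a sink.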